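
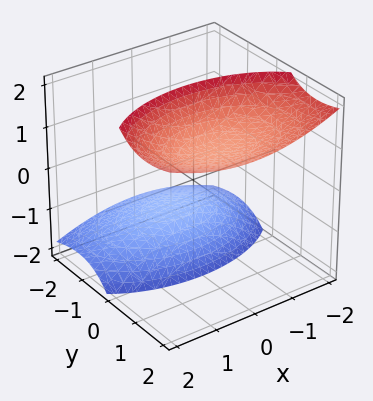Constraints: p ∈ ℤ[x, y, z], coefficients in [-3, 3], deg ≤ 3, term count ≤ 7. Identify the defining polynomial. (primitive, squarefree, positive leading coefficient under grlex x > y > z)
x^2 + 2*y^2 - 3*y*z - z^2 + 2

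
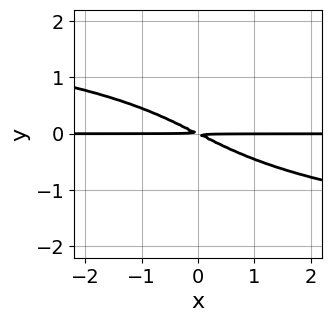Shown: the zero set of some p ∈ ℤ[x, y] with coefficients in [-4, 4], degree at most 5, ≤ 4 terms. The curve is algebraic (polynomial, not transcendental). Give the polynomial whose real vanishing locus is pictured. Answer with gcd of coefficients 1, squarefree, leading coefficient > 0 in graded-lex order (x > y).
y^4 + x*y + 2*y^2

First, deg p = 4. The shape is more complex than any degree-3 curve.
Next, from the visible intercepts: every point of the x-axis in the box is on the curve.
Finally, these observations pin down the coefficients.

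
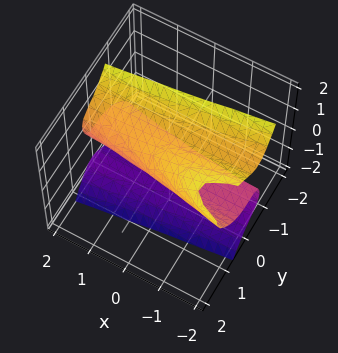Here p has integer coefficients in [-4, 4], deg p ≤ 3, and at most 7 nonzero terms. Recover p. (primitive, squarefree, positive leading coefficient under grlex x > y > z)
x*y*z + 3*y^3 - 2*y^2*z + z^3 - 2*z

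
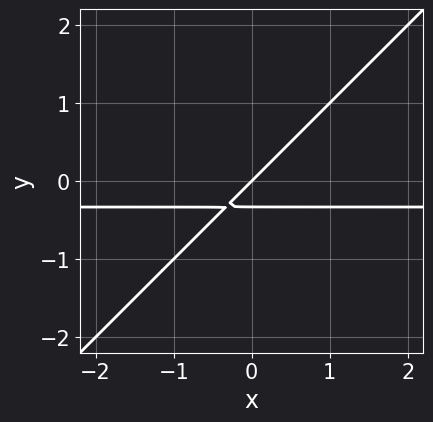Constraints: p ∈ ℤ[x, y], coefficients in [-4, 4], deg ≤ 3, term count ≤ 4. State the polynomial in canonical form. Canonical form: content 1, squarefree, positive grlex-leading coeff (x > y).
3*x*y - 3*y^2 + x - y

(a) deg p = 2. No degree-1 curve has this shape.
(b) Reading off the gridlines: one y-axis crossing is at y = 0; it meets the x-axis at x = 0 (among the integer gridlines).
(c) Fitting integer coefficients to these (and the overall shape) gives p.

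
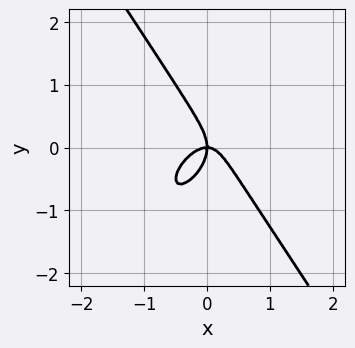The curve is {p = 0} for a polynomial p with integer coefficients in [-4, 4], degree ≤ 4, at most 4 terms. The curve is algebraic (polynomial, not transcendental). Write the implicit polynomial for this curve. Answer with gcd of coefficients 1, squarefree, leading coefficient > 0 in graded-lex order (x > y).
2*x^3 - x^2*y + y^3 + x*y

1. deg p = 3.
2. Against the integer gridlines: it crosses the y-axis at the gridline y = 0; it meets the x-axis at x = 0 (among the integer gridlines).
3. Solving for integer coefficients yields p as stated.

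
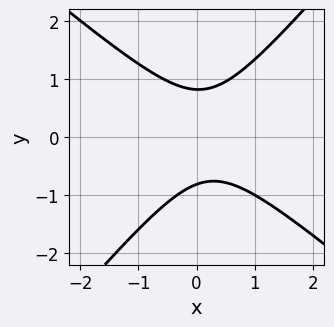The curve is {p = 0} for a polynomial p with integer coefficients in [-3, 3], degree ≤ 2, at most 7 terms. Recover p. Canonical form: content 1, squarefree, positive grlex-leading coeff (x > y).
First, deg p = 2.
Next, checking where it meets the axes: the curve avoids every integer x-axis point in the box.
Finally, together with the visible shape, these determine p as stated.

3*x^2 + x*y - 3*y^2 - x + 2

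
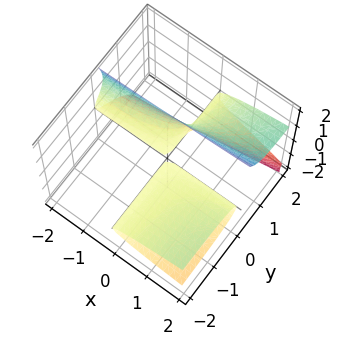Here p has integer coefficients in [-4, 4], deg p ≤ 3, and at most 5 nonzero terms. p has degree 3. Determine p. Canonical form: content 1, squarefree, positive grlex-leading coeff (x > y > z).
3*y*z^2 + z^3 - x*y - 3*z^2

(a) I count 2 distinct pieces. Treating them together as one polynomial.
(b) The degree is 3 — a generic line meets the surface in up to 3 points.
(c) Checking where it meets the axes: every point of the y-axis in the box is on the surface; the visible x-axis segment lies entirely on the surface.
(d) Assembling these constraints gives the stated polynomial.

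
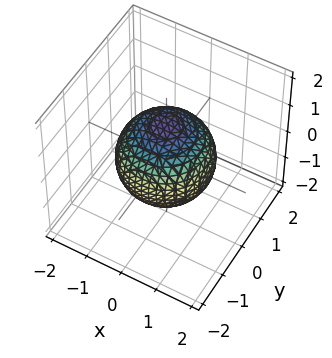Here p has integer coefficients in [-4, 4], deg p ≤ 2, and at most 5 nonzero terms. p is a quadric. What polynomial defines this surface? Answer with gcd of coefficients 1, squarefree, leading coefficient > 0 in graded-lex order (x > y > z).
First, deg p = 2. A closed, bounded, convex surface; a quadric.
Next, symmetries: it's symmetric under z → −z, forcing even powers of z; every cross-section ⟂ z is a circle, so x, y appear only via x² + y².
Next, checking where it meets the axes: a circular section at z = 0 has radius between 1 and 2.
Finally, assembling these constraints gives the stated polynomial.

2*x^2 + 2*y^2 + 2*z^2 - 3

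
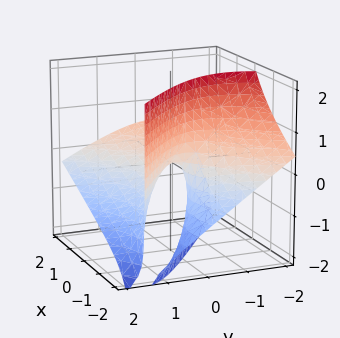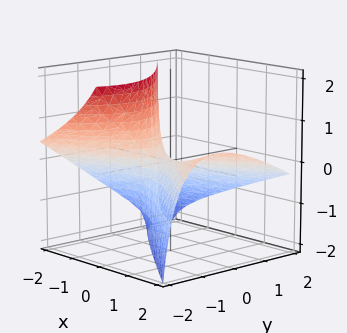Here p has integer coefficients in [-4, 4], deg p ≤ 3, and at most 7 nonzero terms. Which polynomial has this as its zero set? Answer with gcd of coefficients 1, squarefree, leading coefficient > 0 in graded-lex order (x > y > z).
x^2 - 3*x*z - 2*y^2 - 3*y*z - 2*z

1. Degree: no degree-1 surface has this shape, so deg p = 2.
2. Against the integer gridlines: one x-axis crossing is at x = 0; it meets the y-axis at y = 0 (among the integer gridlines); it meets the z-axis at z = 0 (among the integer gridlines).
3. Putting this together gives p.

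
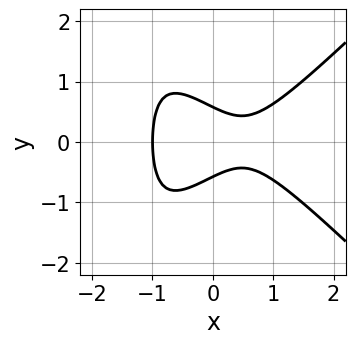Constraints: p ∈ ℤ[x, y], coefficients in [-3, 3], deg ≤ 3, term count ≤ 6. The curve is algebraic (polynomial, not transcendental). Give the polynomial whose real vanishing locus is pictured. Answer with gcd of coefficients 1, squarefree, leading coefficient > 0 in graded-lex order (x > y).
2*x^3 - 2*x*y^2 - 3*y^2 - x + 1

1. deg p = 3. A generic line meets the curve in up to 3 points.
2. Symmetries: it's symmetric under y → −y, forcing even powers of y.
3. Reading off the gridlines: it meets the x-axis at x = -1 (among the integer gridlines).
4. Solving for integer coefficients yields p as stated.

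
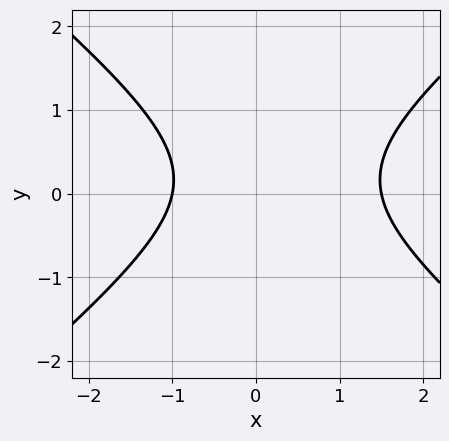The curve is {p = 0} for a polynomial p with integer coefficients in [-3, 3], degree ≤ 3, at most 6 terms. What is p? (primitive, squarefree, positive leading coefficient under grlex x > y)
2*x^2 - 3*y^2 - x + y - 3

First, the degree is 2 — a generic line meets the curve in up to 2 points.
Next, from the axis intercepts and sections: it crosses the x-axis at the gridline x = -1; no y-intercept at any integer in the box.
Finally, putting this together gives p.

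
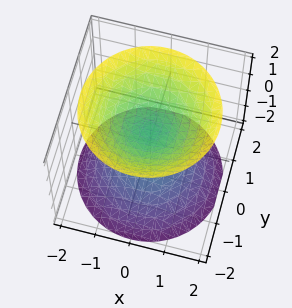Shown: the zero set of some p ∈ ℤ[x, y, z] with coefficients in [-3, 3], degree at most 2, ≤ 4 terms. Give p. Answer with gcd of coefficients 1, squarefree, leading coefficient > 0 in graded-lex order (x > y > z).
2*x^2 + 2*y^2 - 2*z^2 + 1

(a) The picture has 2 separate pieces. They look like related sheets of one shape, so recover p as a whole.
(b) deg p = 2. The shape is more complex than any degree-1 surface.
(c) Symmetries: the surface is invariant under rotation about z: p = q(x² + y², z).
(d) From the axis intercepts and sections: a circular section at z = 1 has radius between 0 and 1; the surface avoids every integer y-axis point in the box; it misses every integer gridline on the x-axis.
(e) Together with the visible shape, these determine p as stated.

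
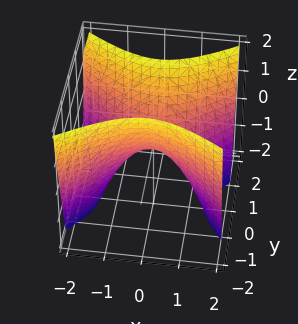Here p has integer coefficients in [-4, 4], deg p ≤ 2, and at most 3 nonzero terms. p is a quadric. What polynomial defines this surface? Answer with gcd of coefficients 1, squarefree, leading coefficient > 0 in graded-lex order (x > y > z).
2*x^2 - 3*y^2 + 2*z

1. The degree is 2 — a saddle surface; a quadric.
2. Symmetries: mirror symmetry x ↦ −x ⇒ only even powers of x; the y ↦ −y reflection is a symmetry, so y appears only in even powers.
3. Against the integer gridlines: it meets the z-axis at z = 0 (among the integer gridlines); one x-axis crossing is at x = 0; one y-axis crossing is at y = 0.
4. Matching integer coefficients to the picture gives p.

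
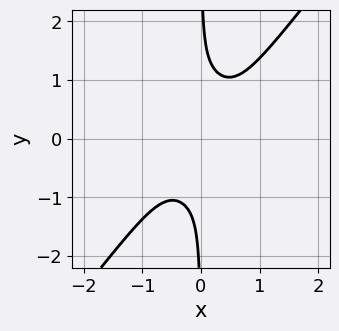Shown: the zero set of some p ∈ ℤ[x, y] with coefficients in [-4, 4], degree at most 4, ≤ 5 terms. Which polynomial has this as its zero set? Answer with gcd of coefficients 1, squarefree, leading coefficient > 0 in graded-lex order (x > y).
3*x^4 + 2*x^2*y^2 - 3*x*y^3 + 1

Degree: a generic line meets the curve in up to 4 points, so deg p = 4.
Reading off the gridlines: the curve avoids every integer x-axis point in the box; it misses every integer gridline on the y-axis.
Matching integer coefficients to the picture gives p.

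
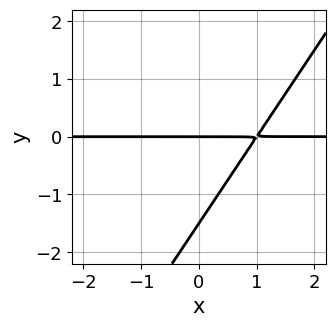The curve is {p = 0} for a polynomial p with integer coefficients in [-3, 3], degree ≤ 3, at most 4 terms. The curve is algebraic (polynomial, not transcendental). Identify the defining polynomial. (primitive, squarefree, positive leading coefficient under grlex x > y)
3*x*y - 2*y^2 - 3*y

1. The degree is 2 — a generic line meets the curve in up to 2 points.
2. Observable constraints: it crosses the y-axis at the gridline y = 0; every point of the x-axis in the box is on the curve.
3. Together with the visible shape, these determine p as stated.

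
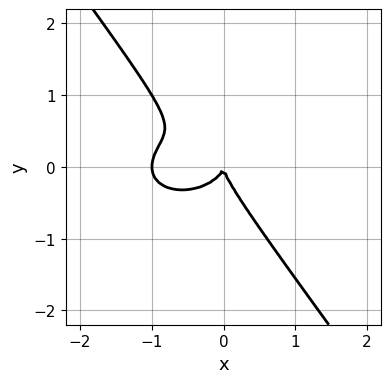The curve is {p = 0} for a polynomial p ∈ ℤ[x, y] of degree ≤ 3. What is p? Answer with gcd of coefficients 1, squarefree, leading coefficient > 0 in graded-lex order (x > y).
1. The degree is 3 — a generic line meets the curve in up to 3 points.
2. Reading off the gridlines: it meets the y-axis at y = 0 (among the integer gridlines); among the integer gridlines, it crosses the x-axis at x ∈ {-1, 0}.
3. Assembling these constraints gives the stated polynomial.

2*x^3 + 3*x*y^2 + 3*y^3 + 2*x^2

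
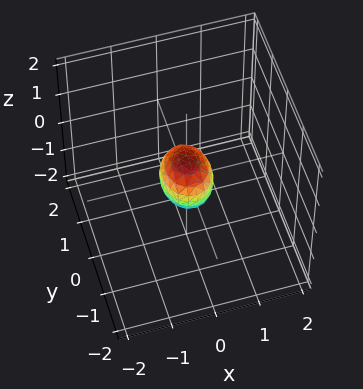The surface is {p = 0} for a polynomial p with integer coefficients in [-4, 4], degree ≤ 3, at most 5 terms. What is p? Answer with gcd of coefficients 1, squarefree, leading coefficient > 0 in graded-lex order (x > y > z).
3*x^2 + 2*y^2 + 2*z^2 - 1

1. deg p = 2. A closed, bounded, convex surface; a quadric.
2. Symmetries: the z ↦ −z reflection is a symmetry, so z appears only in even powers; it's symmetric under y → −y, forcing even powers of y; mirror symmetry x ↦ −x ⇒ only even powers of x.
3. Fitting integer coefficients to these (and the overall shape) gives p.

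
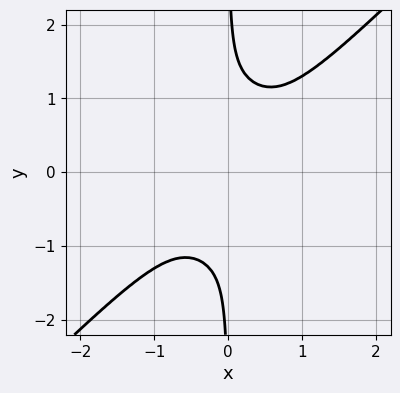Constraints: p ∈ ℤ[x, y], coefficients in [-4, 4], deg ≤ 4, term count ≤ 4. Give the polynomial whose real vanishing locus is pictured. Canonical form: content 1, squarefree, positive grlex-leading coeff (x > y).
Degree: the shape is more complex than any degree-3 curve, so deg p = 4.
Reading off the gridlines: it misses every integer gridline on the y-axis; it misses every integer gridline on the x-axis.
Together with the visible shape, these determine p as stated.

3*x^4 - 3*x*y^3 + 2*x*y + 1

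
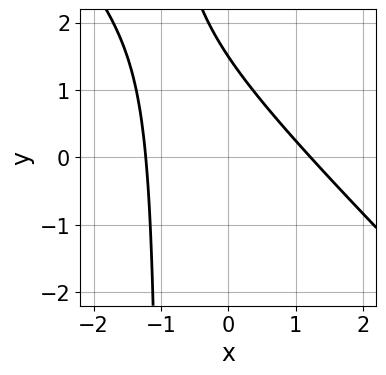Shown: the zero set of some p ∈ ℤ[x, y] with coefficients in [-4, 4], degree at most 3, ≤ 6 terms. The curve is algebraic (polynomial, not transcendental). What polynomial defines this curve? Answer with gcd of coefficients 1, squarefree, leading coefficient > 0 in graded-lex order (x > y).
2*x^2 + 2*x*y + 2*y - 3

First, degree: a generic line meets the curve in up to 2 points, so deg p = 2.
Finally, putting this together gives p.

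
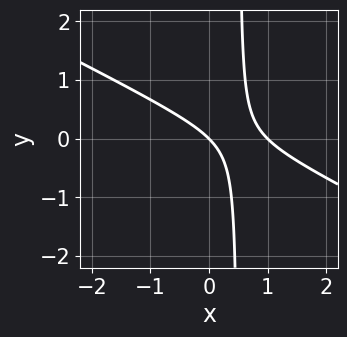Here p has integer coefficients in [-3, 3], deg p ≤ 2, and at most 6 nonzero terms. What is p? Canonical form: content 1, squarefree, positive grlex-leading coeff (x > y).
x^2 + 2*x*y - x - y

The degree is 2 — no degree-1 curve has this shape.
From the axis intercepts and sections: it meets the y-axis at y = 0 (among the integer gridlines); the x-axis gridline crossings are at x ∈ {0, 1}.
Together with the visible shape, these determine p as stated.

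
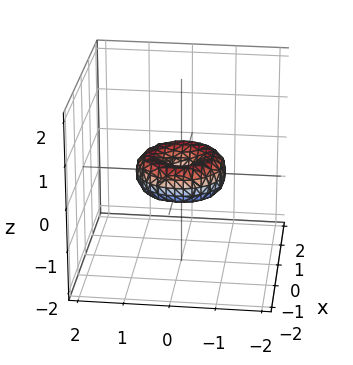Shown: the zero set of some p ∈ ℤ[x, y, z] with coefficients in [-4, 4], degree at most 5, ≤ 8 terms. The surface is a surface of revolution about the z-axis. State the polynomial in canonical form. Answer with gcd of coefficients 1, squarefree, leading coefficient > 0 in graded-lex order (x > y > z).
(a) deg p = 4. No degree-3 surface has this shape.
(b) By symmetry, every cross-section ⟂ z is a circle, so x, y appear only via x² + y².
(c) From the visible intercepts: it meets the z-axis at z = 0 (among the integer gridlines); a circular section at z = 0 has radius exactly 1; among the integer gridlines, it crosses the y-axis at y ∈ {-1, 0, 1}.
(d) Matching integer coefficients to the picture gives p. Check: (1, 0, 0) on the x-axis lies on the surface, and p(1, 0, 0) = 0. ✓

2*x^4 + 4*x^2*y^2 + 2*y^4 - 2*x^2 - 2*y^2 + 3*z^2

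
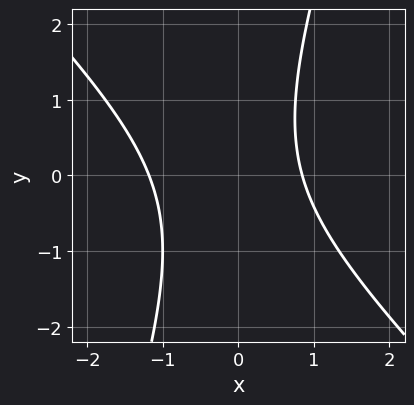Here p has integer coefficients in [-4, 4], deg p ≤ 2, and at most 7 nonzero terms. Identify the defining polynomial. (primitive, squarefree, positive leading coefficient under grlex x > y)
3*x^2 + 2*x*y - y^2 + x - 3

1. The degree is 2 — the shape is more complex than any degree-1 curve.
2. Checking where it meets the axes: no y-intercept at any integer in the box.
3. The integer polynomial consistent with all of this is the stated p.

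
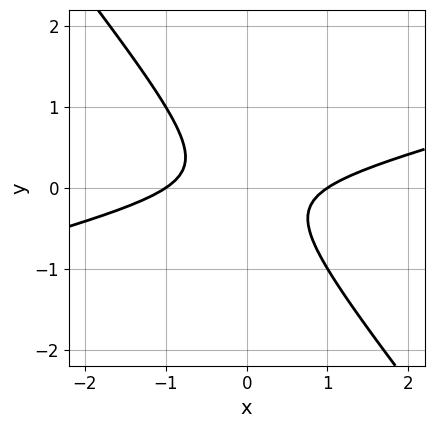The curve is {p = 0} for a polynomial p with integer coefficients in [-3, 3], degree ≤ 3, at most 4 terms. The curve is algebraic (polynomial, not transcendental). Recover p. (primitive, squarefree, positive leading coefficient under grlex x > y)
First, the degree is 2 — no degree-1 curve has this shape.
Then, reading off the gridlines: the curve avoids every integer y-axis point in the box; among the integer gridlines, it crosses the x-axis at x ∈ {-1, 1}.
Finally, matching integer coefficients to the picture gives p.

x^2 - 3*x*y - 3*y^2 - 1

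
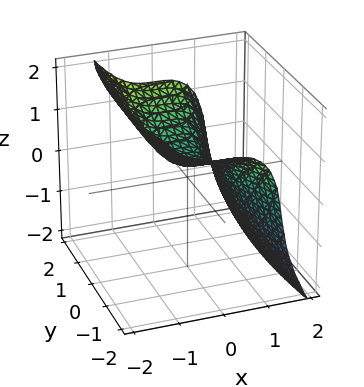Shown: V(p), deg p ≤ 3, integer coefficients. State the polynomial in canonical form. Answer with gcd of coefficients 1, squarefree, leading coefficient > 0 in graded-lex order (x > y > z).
3*x^3 + z^3 - y^2 + 2*z - 1

(a) The degree is 3 — no degree-2 surface has this shape.
(b) Checking where it meets the axes: the surface avoids every integer y-axis point in the box.
(c) The integer polynomial consistent with all of this is the stated p.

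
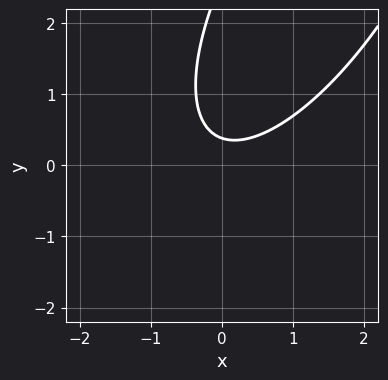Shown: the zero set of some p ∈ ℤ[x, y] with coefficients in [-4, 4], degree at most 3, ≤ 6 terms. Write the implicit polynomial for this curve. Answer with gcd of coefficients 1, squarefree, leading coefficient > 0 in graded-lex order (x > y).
The degree is 2 — no degree-1 curve has this shape.
From the axis intercepts and sections: it misses every integer gridline on the x-axis.
Fitting integer coefficients to these (and the overall shape) gives p.

2*x^2 - 2*x*y + y^2 - 3*y + 1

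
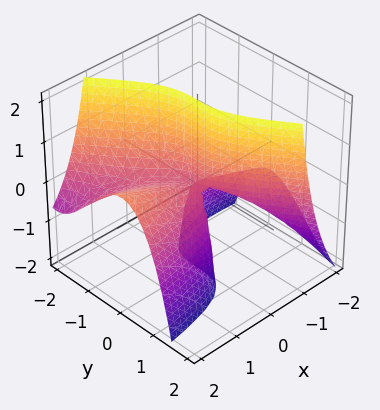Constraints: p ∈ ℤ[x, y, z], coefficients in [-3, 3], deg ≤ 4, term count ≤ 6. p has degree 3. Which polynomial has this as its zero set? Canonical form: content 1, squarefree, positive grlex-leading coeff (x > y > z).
deg p = 3. The shape is more complex than any degree-2 surface.
Against the integer gridlines: every point of the z-axis in the box is on the surface; it meets the y-axis at y = 0 (among the integer gridlines); one x-axis crossing is at x = 0.
The integer polynomial consistent with all of this is the stated p.

3*x*y^2 + 2*y^3 - x^2 + 3*x*z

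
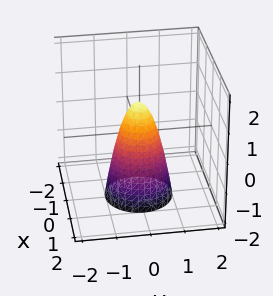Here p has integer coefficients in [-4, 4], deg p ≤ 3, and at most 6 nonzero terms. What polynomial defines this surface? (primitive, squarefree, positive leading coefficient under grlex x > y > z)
First, the degree is 2 — no degree-1 surface has this shape.
Then, symmetries: every cross-section ⟂ z is a circle, so x, y appear only via x² + y².
Next, from the visible intercepts: it crosses the z-axis at the gridline z = 1; a circular section at z = -1 has radius between 0 and 1.
Finally, matching integer coefficients to the picture gives p.

3*x^2 + 3*y^2 + z - 1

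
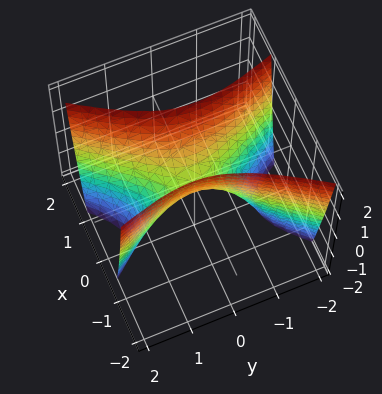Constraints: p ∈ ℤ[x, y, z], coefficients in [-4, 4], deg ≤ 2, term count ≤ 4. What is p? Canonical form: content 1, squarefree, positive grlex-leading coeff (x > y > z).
1. The degree is 2 — no degree-1 surface has this shape.
2. Checking where it meets the axes: it crosses the y-axis at the gridline y = 0; it meets the z-axis at z = 0 (among the integer gridlines); one x-axis crossing is at x = 0.
3. The integer polynomial consistent with all of this is the stated p.

3*x^2 - x*y - y^2 - z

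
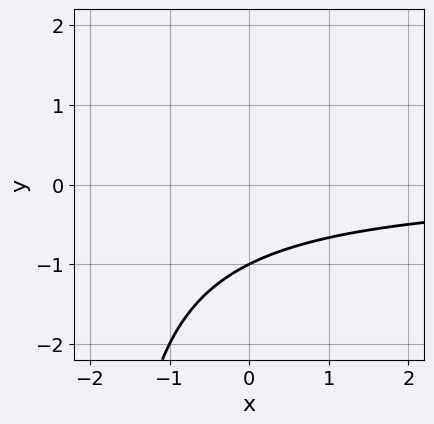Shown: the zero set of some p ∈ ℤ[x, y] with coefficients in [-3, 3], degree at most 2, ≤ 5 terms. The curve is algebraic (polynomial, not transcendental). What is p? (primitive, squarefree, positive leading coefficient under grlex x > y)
1. Degree: the shape is more complex than any degree-1 curve, so deg p = 2.
2. From the axis intercepts and sections: it meets the y-axis at y = -1 (among the integer gridlines); it misses every integer gridline on the x-axis.
3. Matching integer coefficients to the picture gives p.

x*y + 2*y + 2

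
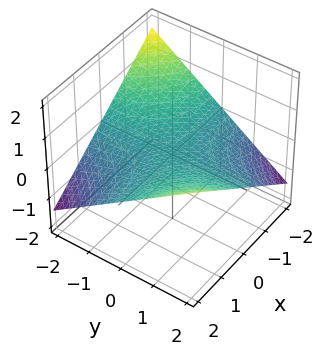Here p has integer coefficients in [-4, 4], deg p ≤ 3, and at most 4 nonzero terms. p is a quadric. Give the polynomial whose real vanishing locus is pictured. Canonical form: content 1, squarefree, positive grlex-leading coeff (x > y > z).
x*y - 3*z

1. The degree is 2 — a hyperbolic paraboloid; a quadric.
2. Reading off the gridlines: the visible x-axis segment lies entirely on the surface; the visible y-axis segment lies entirely on the surface; one z-axis crossing is at z = 0.
3. Putting this together gives p.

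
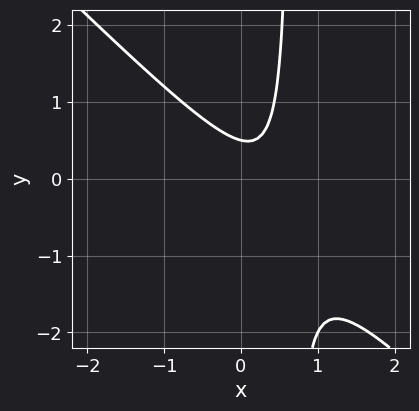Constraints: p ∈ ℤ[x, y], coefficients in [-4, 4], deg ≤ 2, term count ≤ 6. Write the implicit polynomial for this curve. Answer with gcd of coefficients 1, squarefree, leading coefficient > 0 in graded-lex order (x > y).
3*x^2 + 3*x*y - 2*x - 2*y + 1

First, degree: the shape is more complex than any degree-1 curve, so deg p = 2.
Then, observable constraints: it misses every integer gridline on the x-axis.
Finally, the integer polynomial consistent with all of this is the stated p.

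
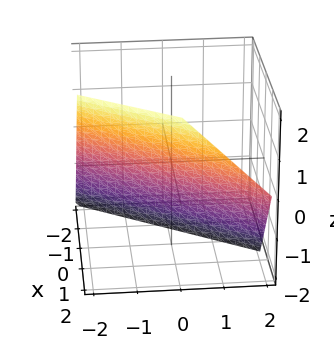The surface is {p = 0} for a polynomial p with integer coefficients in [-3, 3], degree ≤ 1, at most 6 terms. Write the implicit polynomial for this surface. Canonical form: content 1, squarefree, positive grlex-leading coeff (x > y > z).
3*x - 2*y - 2*z - 2

1. Degree: every cross-section is a straight line — this is a plane, so deg p = 1.
2. From the axis intercepts and sections: one y-axis crossing is at y = -1; it meets the z-axis at z = -1 (among the integer gridlines).
3. Fitting integer coefficients to these (and the overall shape) gives p.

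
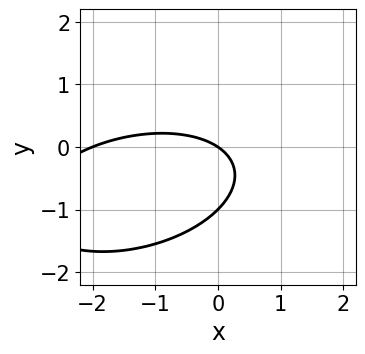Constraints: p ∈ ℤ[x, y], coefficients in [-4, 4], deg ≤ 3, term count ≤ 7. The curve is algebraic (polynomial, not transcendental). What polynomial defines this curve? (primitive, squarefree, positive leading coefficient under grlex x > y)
First, the degree is 2 — no degree-1 curve has this shape.
Next, from the axis intercepts and sections: among the integer gridlines, it crosses the x-axis at x ∈ {-2, 0}; the y-axis gridline crossings are at y ∈ {-1, 0}.
Finally, the integer polynomial consistent with all of this is the stated p.

x^2 - x*y + 3*y^2 + 2*x + 3*y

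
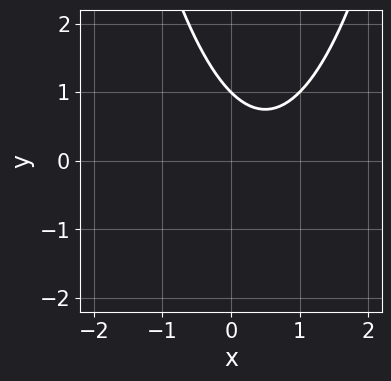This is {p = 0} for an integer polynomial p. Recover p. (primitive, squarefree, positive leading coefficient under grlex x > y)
x^2 - x - y + 1

1. deg p = 2. The shape is more complex than any degree-1 curve.
2. Checking where it meets the axes: it misses every integer gridline on the x-axis; one y-axis crossing is at y = 1.
3. Fitting integer coefficients to these (and the overall shape) gives p.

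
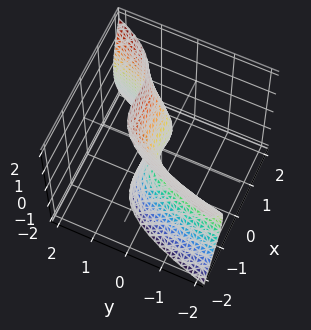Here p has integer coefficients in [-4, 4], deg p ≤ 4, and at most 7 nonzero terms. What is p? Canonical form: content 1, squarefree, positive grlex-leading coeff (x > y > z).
3*x^3 - 2*y*z^2 - 2*x^2 + 2*z^2 - 3*y

First, deg p = 3. The shape is more complex than any degree-2 surface.
Next, observable constraints: it meets the x-axis at x = 0 (among the integer gridlines); one y-axis crossing is at y = 0.
Finally, putting this together gives p.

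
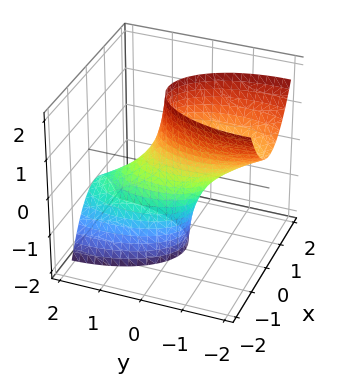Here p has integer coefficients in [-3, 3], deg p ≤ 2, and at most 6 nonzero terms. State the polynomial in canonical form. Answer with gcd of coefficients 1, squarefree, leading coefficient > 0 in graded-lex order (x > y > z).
3*x^2 + y^2 + 2*y*z - 1

First, the degree is 2 — no degree-1 surface has this shape.
Then, from the axis intercepts and sections: among the integer gridlines, it crosses the y-axis at y ∈ {-1, 1}; the surface avoids every integer z-axis point in the box.
Finally, putting this together gives p.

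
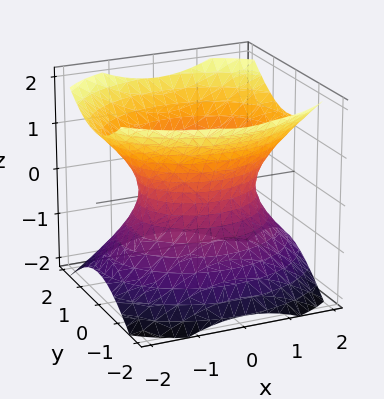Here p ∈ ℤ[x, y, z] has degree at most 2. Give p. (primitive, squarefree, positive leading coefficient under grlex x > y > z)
2*x^2 + 3*y^2 - 3*z^2 - 3

1. Degree: one connected sheet with a waist; a quadric, so deg p = 2.
2. Symmetries: it's symmetric under y → −y, forcing even powers of y; the x ↦ −x reflection is a symmetry, so x appears only in even powers; it's symmetric under z → −z, forcing even powers of z.
3. From the visible intercepts: no z-intercept at any integer in the box; among the integer gridlines, it crosses the y-axis at y ∈ {-1, 1}.
4. Solving for integer coefficients yields p as stated.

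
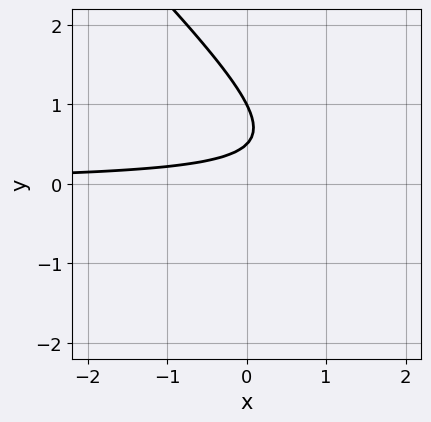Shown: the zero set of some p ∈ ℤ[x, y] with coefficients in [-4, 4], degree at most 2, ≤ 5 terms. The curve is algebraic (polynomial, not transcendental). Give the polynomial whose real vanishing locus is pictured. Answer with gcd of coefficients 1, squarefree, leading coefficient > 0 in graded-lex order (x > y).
2*x*y + 2*y^2 - 3*y + 1

deg p = 2. No degree-1 curve has this shape.
Against the integer gridlines: it misses every integer gridline on the x-axis; it crosses the y-axis at the gridline y = 1.
These observations pin down the coefficients.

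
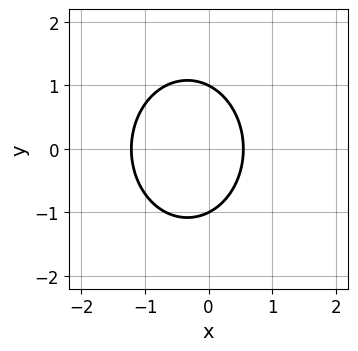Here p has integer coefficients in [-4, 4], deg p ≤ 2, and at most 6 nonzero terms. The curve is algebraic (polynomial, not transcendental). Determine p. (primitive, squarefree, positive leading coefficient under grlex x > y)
3*x^2 + 2*y^2 + 2*x - 2

Degree: the shape is more complex than any degree-1 curve, so deg p = 2.
Symmetries: it's symmetric under y → −y, forcing even powers of y.
Against the integer gridlines: among the integer gridlines, it crosses the y-axis at y ∈ {-1, 1}.
Matching integer coefficients to the picture gives p.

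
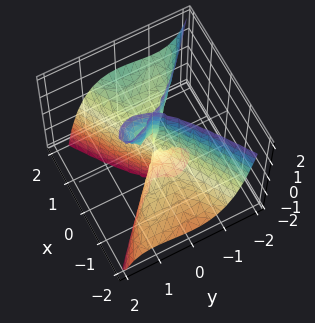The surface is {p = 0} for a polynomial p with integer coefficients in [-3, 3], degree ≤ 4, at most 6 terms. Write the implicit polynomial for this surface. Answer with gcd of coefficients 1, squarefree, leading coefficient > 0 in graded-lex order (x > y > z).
x^3 - 2*x^2*z - 2*x*y^2 - 2*y^3 + y^2*z

(a) The picture has 3 separate pieces. They look like related sheets of one shape, so recover p as a whole.
(b) The degree is 3 — the shape is more complex than any degree-2 surface.
(c) Reading off the gridlines: it crosses the x-axis at the gridline x = 0; it crosses the y-axis at the gridline y = 0; every point of the z-axis in the box is on the surface.
(d) Together with the visible shape, these determine p as stated.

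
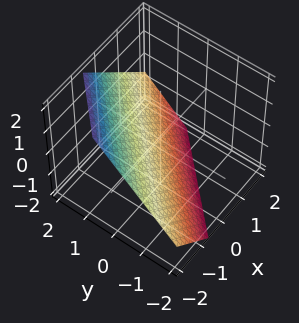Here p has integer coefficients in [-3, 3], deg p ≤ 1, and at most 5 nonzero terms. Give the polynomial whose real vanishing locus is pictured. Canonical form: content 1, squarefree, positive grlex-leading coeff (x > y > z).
3*x - 3*y + 3*z + 2

1. Degree: every cross-section is a straight line — this is a plane, so deg p = 1.
2. Matching integer coefficients to the picture gives p.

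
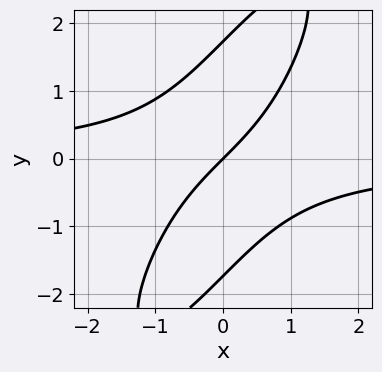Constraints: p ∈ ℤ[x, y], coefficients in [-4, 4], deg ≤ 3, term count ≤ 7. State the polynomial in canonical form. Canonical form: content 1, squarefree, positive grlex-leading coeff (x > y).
3*x^2*y - 3*x*y^2 + y^3 + 3*x - 3*y

1. Degree: no degree-2 curve has this shape, so deg p = 3.
2. From the axis intercepts and sections: it crosses the x-axis at the gridline x = 0; one y-axis crossing is at y = 0.
3. These observations pin down the coefficients.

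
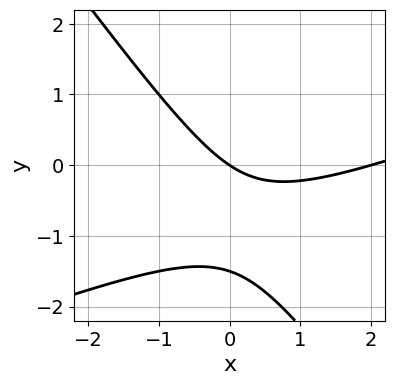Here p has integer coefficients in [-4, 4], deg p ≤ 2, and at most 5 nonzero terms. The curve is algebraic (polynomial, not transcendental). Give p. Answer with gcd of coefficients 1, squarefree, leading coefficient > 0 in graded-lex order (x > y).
x^2 - 2*x*y - 2*y^2 - 2*x - 3*y

(a) Degree: no degree-1 curve has this shape, so deg p = 2.
(b) From the axis intercepts and sections: one y-axis crossing is at y = 0; the x-axis gridline crossings are at x ∈ {0, 2}.
(c) Putting this together gives p.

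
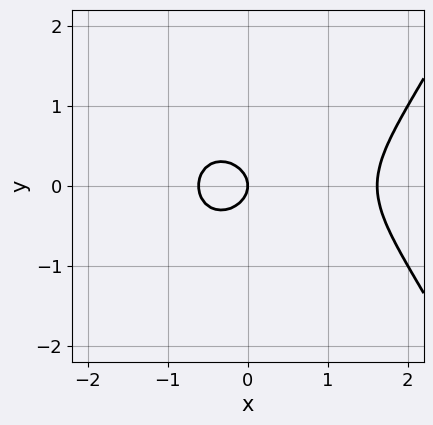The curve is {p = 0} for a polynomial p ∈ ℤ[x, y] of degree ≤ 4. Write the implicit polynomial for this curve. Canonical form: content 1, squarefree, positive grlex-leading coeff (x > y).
1. Degree: the shape is more complex than any degree-2 curve, so deg p = 3.
2. Symmetries: the y ↦ −y reflection is a symmetry, so y appears only in even powers.
3. Checking where it meets the axes: it crosses the y-axis at the gridline y = 0; it meets the x-axis at x = 0 (among the integer gridlines).
4. Assembling these constraints gives the stated polynomial.

x^3 - x^2 - 2*y^2 - x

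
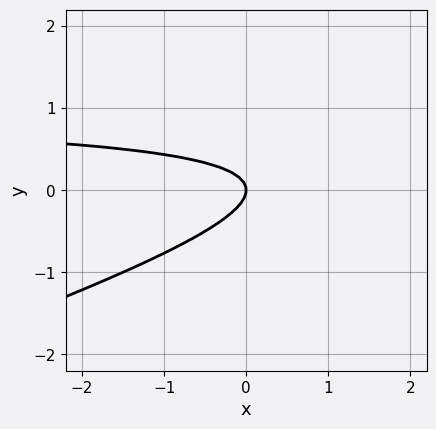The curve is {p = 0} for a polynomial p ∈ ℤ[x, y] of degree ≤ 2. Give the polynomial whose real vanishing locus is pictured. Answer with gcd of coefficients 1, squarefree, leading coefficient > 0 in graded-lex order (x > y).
1. The degree is 2 — a generic line meets the curve in up to 2 points.
2. Checking where it meets the axes: one x-axis crossing is at x = 0; one y-axis crossing is at y = 0.
3. Assembling these constraints gives the stated polynomial.

x*y - 3*y^2 - x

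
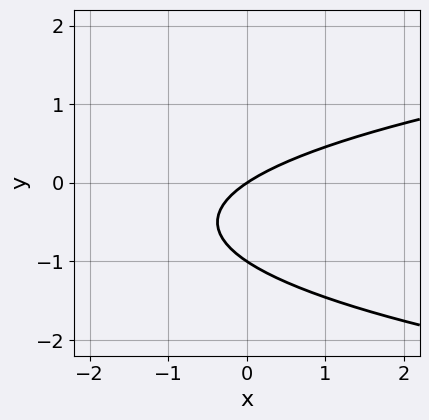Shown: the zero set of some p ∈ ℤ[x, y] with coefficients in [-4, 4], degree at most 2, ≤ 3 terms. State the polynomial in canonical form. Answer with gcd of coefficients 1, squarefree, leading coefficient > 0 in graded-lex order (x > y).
3*y^2 - 2*x + 3*y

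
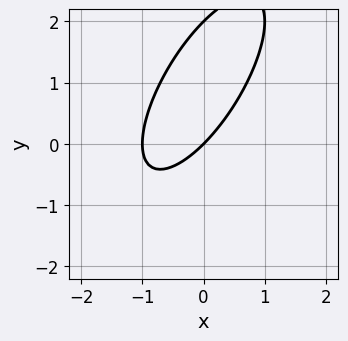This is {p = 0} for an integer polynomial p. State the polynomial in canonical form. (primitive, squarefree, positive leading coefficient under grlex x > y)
First, degree: the shape is more complex than any degree-1 curve, so deg p = 2.
Next, from the visible intercepts: the x-axis gridline crossings are at x ∈ {-1, 0}; the y-axis gridline crossings are at y ∈ {0, 2}.
Finally, together with the visible shape, these determine p as stated.

2*x^2 - 2*x*y + y^2 + 2*x - 2*y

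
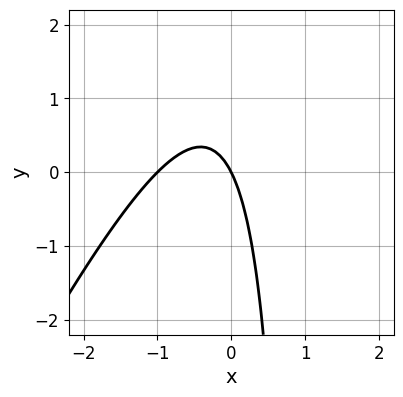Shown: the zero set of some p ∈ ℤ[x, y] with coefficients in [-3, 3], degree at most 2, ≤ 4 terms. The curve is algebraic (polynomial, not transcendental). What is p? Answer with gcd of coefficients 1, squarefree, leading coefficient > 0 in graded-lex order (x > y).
2*x^2 - x*y + 2*x + y

1. Degree: a generic line meets the curve in up to 2 points, so deg p = 2.
2. Reading off the gridlines: among the integer gridlines, it crosses the x-axis at x ∈ {-1, 0}; one y-axis crossing is at y = 0.
3. Matching integer coefficients to the picture gives p.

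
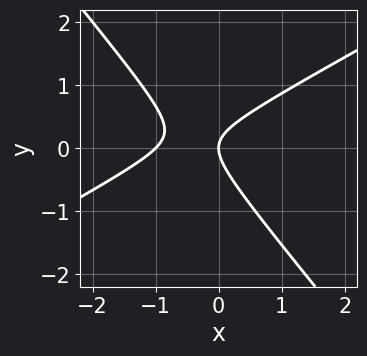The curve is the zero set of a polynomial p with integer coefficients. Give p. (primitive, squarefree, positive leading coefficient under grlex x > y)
2*x^2 - 2*x*y - 3*y^2 + 2*x

First, degree: a generic line meets the curve in up to 2 points, so deg p = 2.
Then, from the visible intercepts: among the integer gridlines, it crosses the x-axis at x ∈ {-1, 0}; it meets the y-axis at y = 0 (among the integer gridlines).
Finally, assembling these constraints gives the stated polynomial.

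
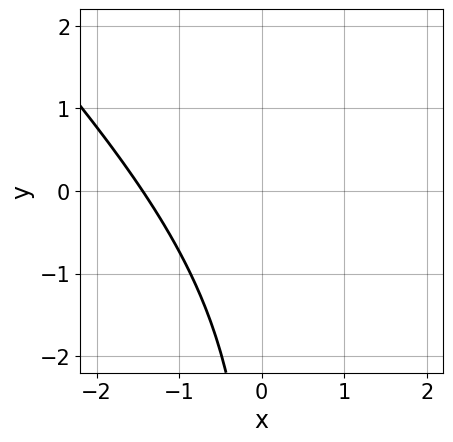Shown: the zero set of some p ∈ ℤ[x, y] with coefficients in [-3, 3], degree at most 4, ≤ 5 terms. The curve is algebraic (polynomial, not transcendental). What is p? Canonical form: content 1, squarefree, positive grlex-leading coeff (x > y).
x^3 + 2*x^2*y + x*y^2 + 3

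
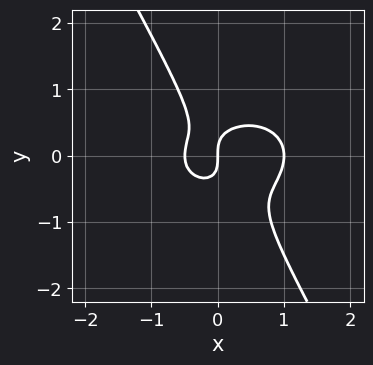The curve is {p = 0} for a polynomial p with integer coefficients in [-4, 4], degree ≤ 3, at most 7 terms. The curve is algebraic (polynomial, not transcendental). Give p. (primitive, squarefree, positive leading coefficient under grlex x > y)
deg p = 3.
Checking where it meets the axes: among the integer gridlines, it crosses the x-axis at x ∈ {0, 1}; it meets the y-axis at y = 0 (among the integer gridlines).
Matching integer coefficients to the picture gives p.

2*x^3 + 3*x*y^2 + 2*y^3 - x^2 - x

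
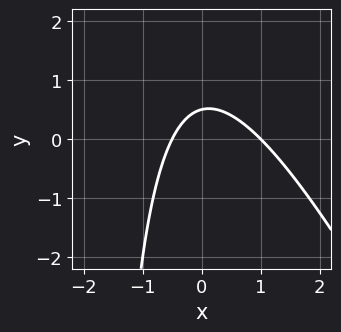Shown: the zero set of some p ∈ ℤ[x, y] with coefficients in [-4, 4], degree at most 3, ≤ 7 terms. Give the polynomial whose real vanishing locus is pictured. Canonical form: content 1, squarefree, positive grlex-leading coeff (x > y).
The degree is 2 — the shape is more complex than any degree-1 curve.
Reading off the gridlines: one x-axis crossing is at x = 1.
Fitting integer coefficients to these (and the overall shape) gives p.

2*x^2 + x*y - x + 2*y - 1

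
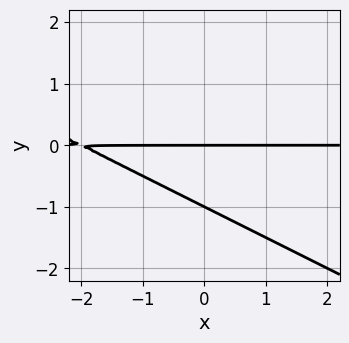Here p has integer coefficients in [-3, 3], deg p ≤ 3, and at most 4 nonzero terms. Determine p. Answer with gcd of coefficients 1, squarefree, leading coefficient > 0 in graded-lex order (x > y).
x*y + 2*y^2 + 2*y

First, degree: the shape is more complex than any degree-1 curve, so deg p = 2.
Next, from the visible intercepts: the y-axis gridline crossings are at y ∈ {-1, 0}; the visible x-axis segment lies entirely on the curve.
Finally, together with the visible shape, these determine p as stated.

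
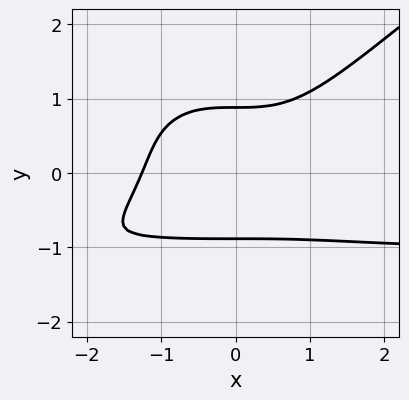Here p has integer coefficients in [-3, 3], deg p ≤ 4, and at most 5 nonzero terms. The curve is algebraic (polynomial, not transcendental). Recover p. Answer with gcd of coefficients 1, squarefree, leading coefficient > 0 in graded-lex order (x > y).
1. deg p = 4. No degree-3 curve has this shape.
2. Putting this together gives p.

x^3*y - 2*y^4 + x^3 - y^2 + 2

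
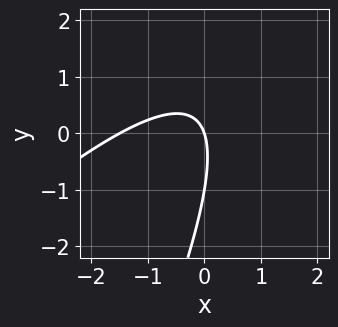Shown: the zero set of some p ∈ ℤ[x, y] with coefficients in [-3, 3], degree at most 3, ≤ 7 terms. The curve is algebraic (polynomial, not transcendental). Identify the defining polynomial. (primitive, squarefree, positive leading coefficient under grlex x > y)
2*x^2 - 3*x*y + y^2 + 3*x + y

First, deg p = 2. A generic line meets the curve in up to 2 points.
Next, observable constraints: the y-axis gridline crossings are at y ∈ {-1, 0}; it crosses the x-axis at the gridline x = 0.
Finally, these observations pin down the coefficients.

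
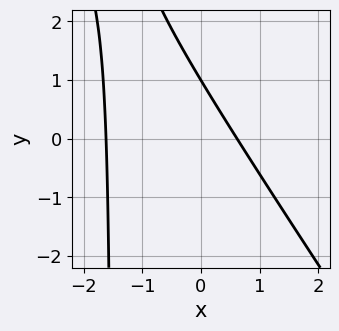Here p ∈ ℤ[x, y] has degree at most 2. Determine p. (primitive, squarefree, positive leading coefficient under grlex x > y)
(a) deg p = 2.
(b) Against the integer gridlines: one y-axis crossing is at y = 1.
(c) Putting this together gives p.

3*x^2 + 2*x*y + 3*x + 3*y - 3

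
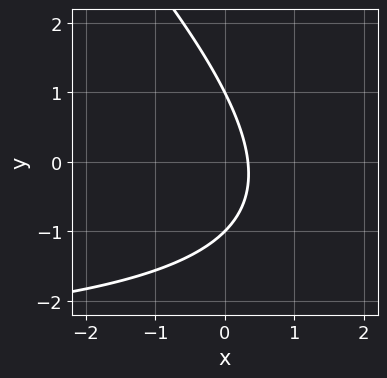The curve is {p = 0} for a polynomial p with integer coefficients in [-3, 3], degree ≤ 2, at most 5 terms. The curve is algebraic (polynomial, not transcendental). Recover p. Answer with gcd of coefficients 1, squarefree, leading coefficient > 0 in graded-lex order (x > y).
x*y + y^2 + 3*x - 1

deg p = 2.
From the axis intercepts and sections: among the integer gridlines, it crosses the y-axis at y ∈ {-1, 1}.
These observations pin down the coefficients.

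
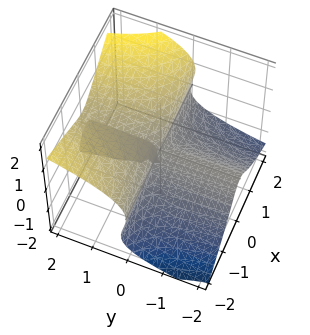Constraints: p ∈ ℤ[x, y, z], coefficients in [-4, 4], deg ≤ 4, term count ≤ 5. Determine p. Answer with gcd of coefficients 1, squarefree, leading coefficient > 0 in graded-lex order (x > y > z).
2*x^2*y + 2*x*z^2 - 3*z^3 + y*z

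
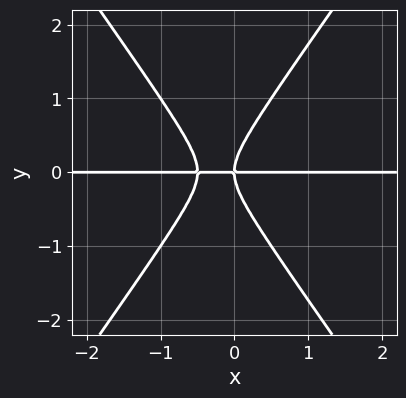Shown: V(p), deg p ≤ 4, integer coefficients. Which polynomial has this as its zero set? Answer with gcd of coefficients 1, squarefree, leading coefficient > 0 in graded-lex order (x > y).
1. deg p = 3. No degree-2 curve has this shape.
2. Reading off the gridlines: it crosses the y-axis at the gridline y = 0; every point of the x-axis in the box is on the curve.
3. Together with the visible shape, these determine p as stated.

2*x^2*y - y^3 + x*y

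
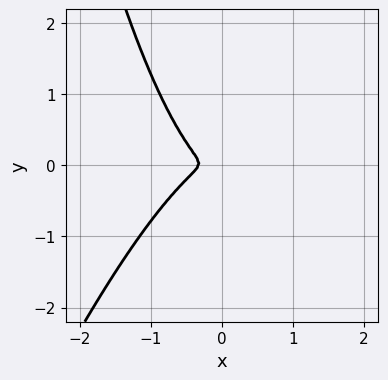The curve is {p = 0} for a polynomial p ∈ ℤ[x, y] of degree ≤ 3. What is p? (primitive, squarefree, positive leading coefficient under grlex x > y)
First, degree: no degree-2 curve has this shape, so deg p = 3.
Finally, matching integer coefficients to the picture gives p.

3*x^3 - x^2*y + x^2 + 2*y^2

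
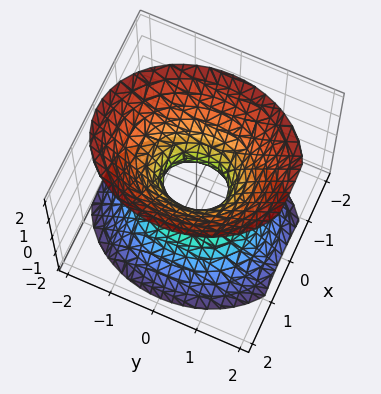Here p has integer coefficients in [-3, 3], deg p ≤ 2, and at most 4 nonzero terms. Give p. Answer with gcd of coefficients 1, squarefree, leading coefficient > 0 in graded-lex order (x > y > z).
(a) The degree is 2 — an hourglass — one-sheet hyperboloid; a quadric.
(b) Symmetries: it's symmetric under y → −y, forcing even powers of y; the x ↦ −x reflection is a symmetry, so x appears only in even powers; it's symmetric under z → −z, forcing even powers of z.
(c) Observable constraints: it misses every integer gridline on the z-axis.
(d) Putting this together gives p.

3*x^2 + 2*y^2 - 2*z^2 - 1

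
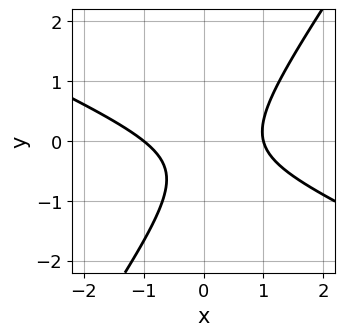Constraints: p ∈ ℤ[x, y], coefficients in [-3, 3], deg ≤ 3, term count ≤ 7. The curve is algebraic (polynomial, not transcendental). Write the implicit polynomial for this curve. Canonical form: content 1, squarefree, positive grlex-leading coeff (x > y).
2*x^2 + 3*x*y - 3*y^2 - 2*y - 2

First, the degree is 2 — the shape is more complex than any degree-1 curve.
Then, from the axis intercepts and sections: among the integer gridlines, it crosses the x-axis at x ∈ {-1, 1}; it misses every integer gridline on the y-axis.
Finally, fitting integer coefficients to these (and the overall shape) gives p.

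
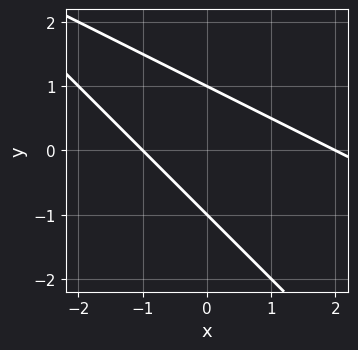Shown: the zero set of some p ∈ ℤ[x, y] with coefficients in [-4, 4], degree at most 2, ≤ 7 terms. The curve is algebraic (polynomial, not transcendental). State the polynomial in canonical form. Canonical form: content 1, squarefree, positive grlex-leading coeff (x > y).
x^2 + 3*x*y + 2*y^2 - x - 2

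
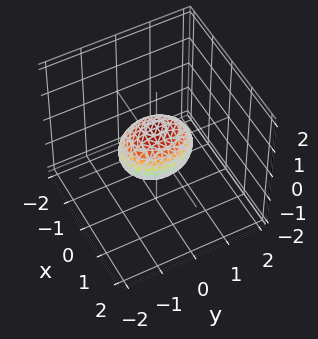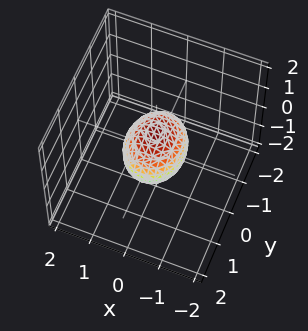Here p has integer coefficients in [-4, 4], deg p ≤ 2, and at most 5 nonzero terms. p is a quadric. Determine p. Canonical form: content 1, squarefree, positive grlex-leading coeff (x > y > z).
Degree: a closed, bounded, convex surface; a quadric, so deg p = 2.
Symmetries: mirror symmetry x ↦ −x ⇒ only even powers of x; mirror symmetry z ↦ −z ⇒ only even powers of z; mirror symmetry y ↦ −y ⇒ only even powers of y.
Observable constraints: the y-axis gridline crossings are at y ∈ {-1, 1}.
Assembling these constraints gives the stated polynomial.

3*x^2 + 2*y^2 + 3*z^2 - 2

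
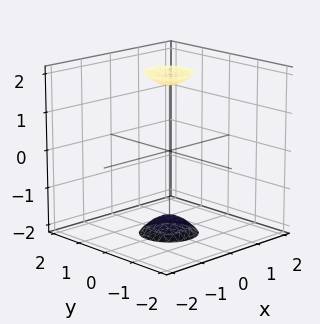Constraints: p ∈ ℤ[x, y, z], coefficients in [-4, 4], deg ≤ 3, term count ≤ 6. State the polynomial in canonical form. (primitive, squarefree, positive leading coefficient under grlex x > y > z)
3*x^2 + 3*y^2 - z^2 + 3

First, the picture has 2 separate pieces. Treating them together as one polynomial.
Next, deg p = 2. A generic line meets the surface in up to 2 points.
Next, symmetries: the surface is invariant under rotation about z: p = q(x² + y², z).
Then, from the visible intercepts: no y-intercept at any integer in the box; a circular section at z = -2 has radius between 0 and 1; no x-intercept at any integer in the box.
Finally, putting this together gives p.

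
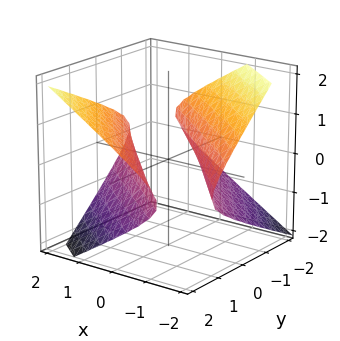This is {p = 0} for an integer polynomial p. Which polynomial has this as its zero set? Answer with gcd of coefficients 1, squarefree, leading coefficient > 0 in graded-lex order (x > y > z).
First, I count 2 distinct pieces.
Next, degree: a generic line meets the surface in up to 2 points, so deg p = 2.
Next, from the axis intercepts and sections: the y-axis gridline crossings are at y ∈ {-1, 1}; the x-axis gridline crossings are at x ∈ {-1, 1}; the surface avoids every integer z-axis point in the box.
Finally, matching integer coefficients to the picture gives p.

x^2 + 2*x*y + y^2 - y*z - 3*z^2 - 1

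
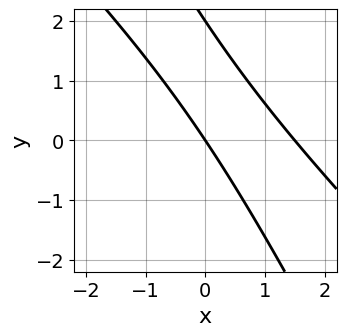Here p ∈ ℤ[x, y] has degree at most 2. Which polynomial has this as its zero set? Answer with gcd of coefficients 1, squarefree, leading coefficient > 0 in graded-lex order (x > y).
First, degree: no degree-1 curve has this shape, so deg p = 2.
Then, checking where it meets the axes: the y-axis gridline crossings are at y ∈ {0, 2}; one x-axis crossing is at x = 0.
Finally, solving for integer coefficients yields p as stated.

2*x^2 + 3*x*y + y^2 - 3*x - 2*y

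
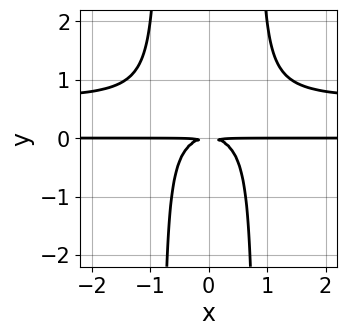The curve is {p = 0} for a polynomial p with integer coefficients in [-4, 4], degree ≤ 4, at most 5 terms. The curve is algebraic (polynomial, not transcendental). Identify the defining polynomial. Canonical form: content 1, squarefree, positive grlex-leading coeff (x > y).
3*x^2*y^2 - 2*x^2*y - 2*y^2

1. The degree is 4 — no degree-3 curve has this shape.
2. Symmetries: mirror symmetry x ↦ −x ⇒ only even powers of x.
3. Checking where it meets the axes: every point of the x-axis in the box is on the curve.
4. Fitting integer coefficients to these (and the overall shape) gives p.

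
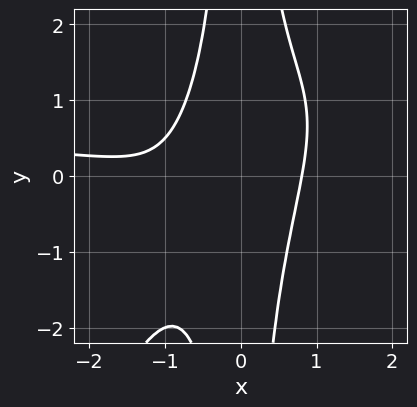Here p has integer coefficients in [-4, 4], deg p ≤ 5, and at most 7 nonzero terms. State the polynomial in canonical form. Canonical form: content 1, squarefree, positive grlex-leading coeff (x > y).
3*x^3*y - 2*x^2*y^2 - 2*x^3 - 3*x^2 + 3

The degree is 4 — no degree-3 curve has this shape.
Checking where it meets the axes: it misses every integer gridline on the y-axis.
Solving for integer coefficients yields p as stated.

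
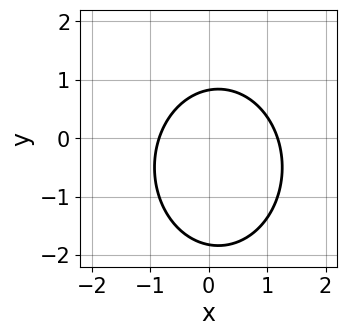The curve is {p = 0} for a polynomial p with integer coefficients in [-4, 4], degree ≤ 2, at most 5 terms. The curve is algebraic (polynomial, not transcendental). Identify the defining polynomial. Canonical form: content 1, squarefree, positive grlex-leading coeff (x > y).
3*x^2 + 2*y^2 - x + 2*y - 3

First, deg p = 2. A generic line meets the curve in up to 2 points.
Finally, putting this together gives p.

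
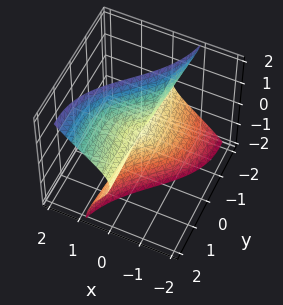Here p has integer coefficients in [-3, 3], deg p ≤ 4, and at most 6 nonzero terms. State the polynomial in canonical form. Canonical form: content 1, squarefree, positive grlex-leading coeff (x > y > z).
2*x*y^2 + 3*x*z^2 - 3*y*z^2 - z^3

deg p = 3.
Against the integer gridlines: every point of the x-axis in the box is on the surface; it crosses the z-axis at the gridline z = 0; the visible y-axis segment lies entirely on the surface.
Together with the visible shape, these determine p as stated.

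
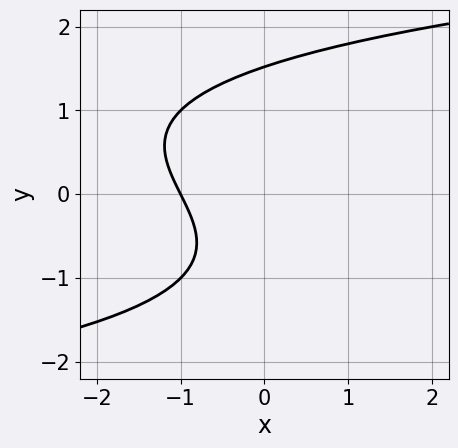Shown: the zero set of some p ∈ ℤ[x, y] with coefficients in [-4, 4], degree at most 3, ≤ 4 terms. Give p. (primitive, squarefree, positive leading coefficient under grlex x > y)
Degree: the shape is more complex than any degree-2 curve, so deg p = 3.
Reading off the gridlines: one x-axis crossing is at x = -1.
These observations pin down the coefficients.

y^3 - 2*x - y - 2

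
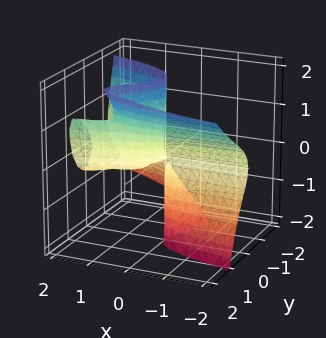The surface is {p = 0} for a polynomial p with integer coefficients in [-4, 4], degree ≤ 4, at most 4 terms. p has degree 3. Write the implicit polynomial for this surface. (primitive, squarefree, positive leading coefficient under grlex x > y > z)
x*z^2 + 2*y^3 - 2*y^2*z - x*y

deg p = 3. The shape is more complex than any degree-2 surface.
Checking where it meets the axes: it meets the y-axis at y = 0 (among the integer gridlines); the visible z-axis segment lies entirely on the surface.
Assembling these constraints gives the stated polynomial. Check: (2, 0, 0) on the x-axis lies on the surface, and p(2, 0, 0) = 0. ✓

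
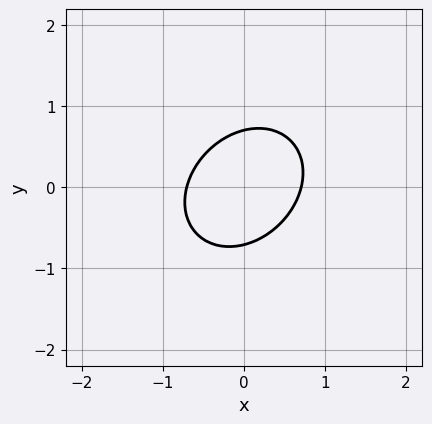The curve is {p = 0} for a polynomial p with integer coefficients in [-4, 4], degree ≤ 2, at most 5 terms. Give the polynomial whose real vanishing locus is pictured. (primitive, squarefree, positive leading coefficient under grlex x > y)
2*x^2 - x*y + 2*y^2 - 1

First, deg p = 2.
Finally, the integer polynomial consistent with all of this is the stated p.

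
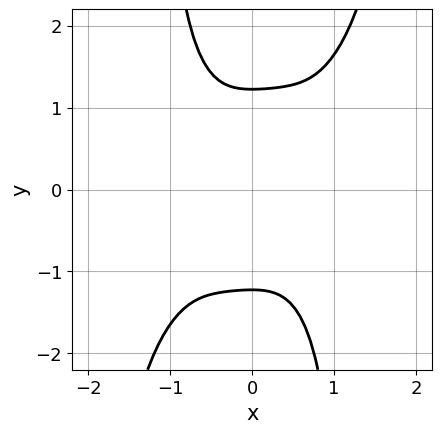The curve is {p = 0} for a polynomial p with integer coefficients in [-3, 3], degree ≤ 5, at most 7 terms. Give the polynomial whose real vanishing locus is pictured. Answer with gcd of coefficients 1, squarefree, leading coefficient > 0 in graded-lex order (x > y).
First, the degree is 4 — the shape is more complex than any degree-3 curve.
Then, reading off the gridlines: it misses every integer gridline on the x-axis.
Finally, solving for integer coefficients yields p as stated.

3*x^4 - 2*x^3*y + x^2*y^2 - 2*y^2 + 3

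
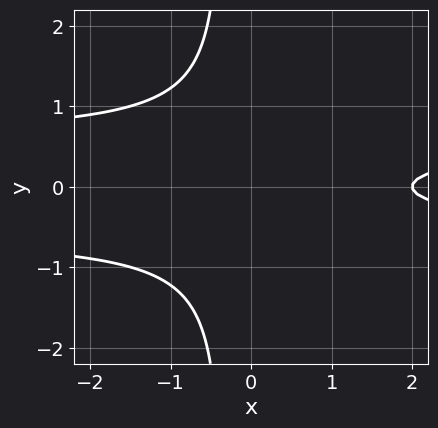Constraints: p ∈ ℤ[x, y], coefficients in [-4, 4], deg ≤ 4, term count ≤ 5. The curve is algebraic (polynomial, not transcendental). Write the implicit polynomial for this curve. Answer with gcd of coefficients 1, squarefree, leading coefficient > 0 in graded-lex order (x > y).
(a) The degree is 3 — the shape is more complex than any degree-2 curve.
(b) Symmetries: it's symmetric under y → −y, forcing even powers of y.
(c) Reading off the gridlines: it meets the x-axis at x = 2 (among the integer gridlines); it misses every integer gridline on the y-axis.
(d) Together with the visible shape, these determine p as stated.

3*x*y^2 + y^2 - x + 2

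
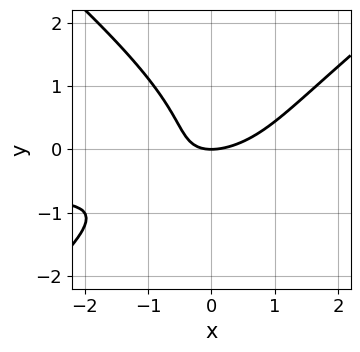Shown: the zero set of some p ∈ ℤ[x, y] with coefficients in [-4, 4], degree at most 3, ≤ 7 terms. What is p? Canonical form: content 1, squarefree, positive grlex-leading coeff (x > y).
(a) The degree is 3 — a generic line meets the curve in up to 3 points.
(b) Observable constraints: it crosses the y-axis at the gridline y = 0; one x-axis crossing is at x = 0.
(c) Assembling these constraints gives the stated polynomial.

2*x^2*y - 3*y^3 + 2*x^2 - 3*x*y - 3*y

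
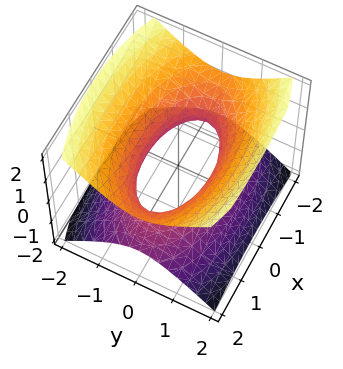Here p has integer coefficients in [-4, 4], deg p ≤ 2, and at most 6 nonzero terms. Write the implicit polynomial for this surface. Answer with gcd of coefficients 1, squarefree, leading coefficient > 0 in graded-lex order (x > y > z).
x^2 + 3*y^2 - 3*z^2 - 2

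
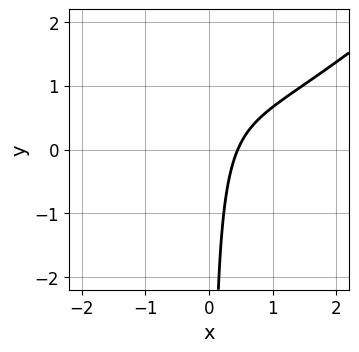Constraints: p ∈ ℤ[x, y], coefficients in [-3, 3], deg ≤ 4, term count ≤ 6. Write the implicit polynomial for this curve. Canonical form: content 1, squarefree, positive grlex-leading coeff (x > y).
(a) deg p = 3. The shape is more complex than any degree-2 curve.
(b) Checking where it meets the axes: it misses every integer gridline on the y-axis.
(c) Assembling these constraints gives the stated polynomial.

x^3 - x^2*y - 2*x*y + 2*x - 1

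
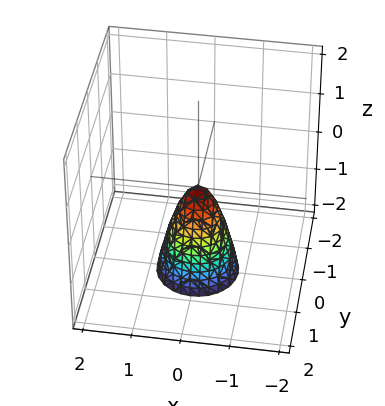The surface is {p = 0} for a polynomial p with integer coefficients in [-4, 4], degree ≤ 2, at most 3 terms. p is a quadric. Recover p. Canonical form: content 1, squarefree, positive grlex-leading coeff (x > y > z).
Degree: a paraboloid; a quadric, so deg p = 2.
Symmetry: the surface is invariant under rotation about z: p = q(x² + y², z).
Observable constraints: it crosses the x-axis at the gridline x = 0; a circular section at z = -2 has radius between 0 and 1.
Assembling these constraints gives the stated polynomial.

3*x^2 + 3*y^2 + z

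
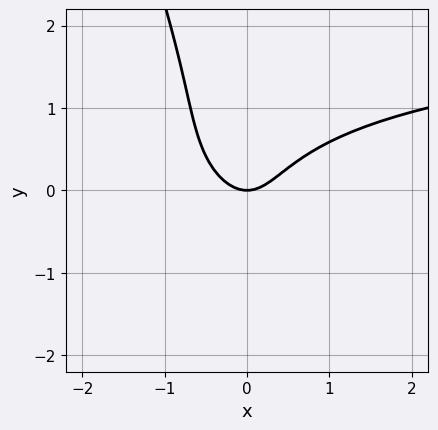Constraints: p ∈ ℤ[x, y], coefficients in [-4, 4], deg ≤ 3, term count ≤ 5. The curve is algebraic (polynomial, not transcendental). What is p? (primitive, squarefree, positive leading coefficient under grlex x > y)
1. deg p = 3. No degree-2 curve has this shape.
2. Observable constraints: one x-axis crossing is at x = 0; one y-axis crossing is at y = 0.
3. Matching integer coefficients to the picture gives p.

x^2*y + 3*x*y^2 + y^3 - 3*x^2 + 2*y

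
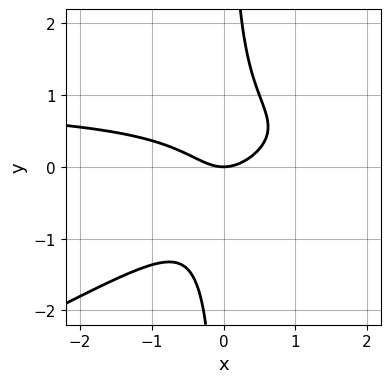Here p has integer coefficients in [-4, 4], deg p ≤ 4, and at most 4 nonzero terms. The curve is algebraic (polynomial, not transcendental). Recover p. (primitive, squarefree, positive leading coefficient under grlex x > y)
deg p = 3. A generic line meets the curve in up to 3 points.
From the visible intercepts: it crosses the y-axis at the gridline y = 0; one x-axis crossing is at x = 0.
Solving for integer coefficients yields p as stated.

x^2*y - 2*x*y^2 - x^2 + y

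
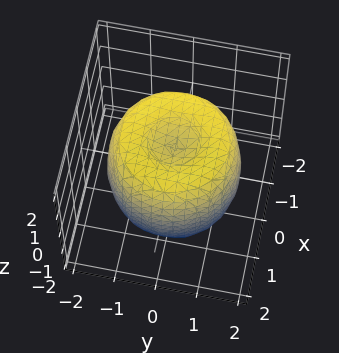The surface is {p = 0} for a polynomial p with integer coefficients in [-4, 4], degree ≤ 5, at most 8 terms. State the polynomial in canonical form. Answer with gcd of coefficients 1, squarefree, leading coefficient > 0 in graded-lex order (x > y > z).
x^4 + 2*x^2*y^2 + y^4 - 2*x^2 - 2*y^2 + z^2 - 1

First, deg p = 4.
Then, by symmetry, the z-axis is an axis of rotation, so x and y enter only as x² + y².
Next, reading off the gridlines: a circular section at z = 1 has radius between 1 and 2; the z-axis gridline crossings are at z ∈ {-1, 1}.
Finally, the integer polynomial consistent with all of this is the stated p.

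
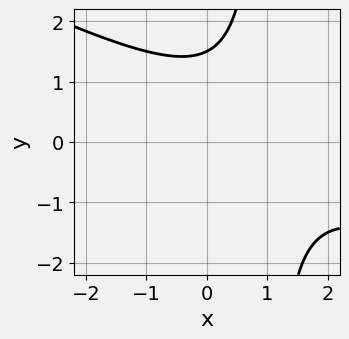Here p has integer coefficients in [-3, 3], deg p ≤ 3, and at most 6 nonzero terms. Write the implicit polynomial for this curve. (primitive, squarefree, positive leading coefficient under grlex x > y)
First, deg p = 2.
Next, against the integer gridlines: no x-intercept at any integer in the box.
Finally, together with the visible shape, these determine p as stated.

x^2 + 2*x*y - 2*x - 2*y + 3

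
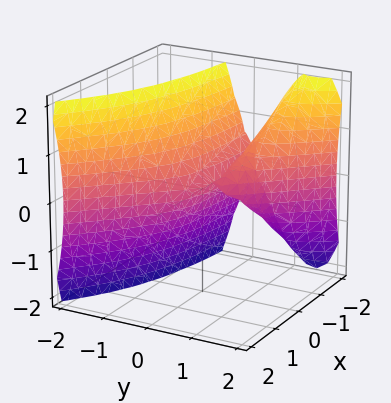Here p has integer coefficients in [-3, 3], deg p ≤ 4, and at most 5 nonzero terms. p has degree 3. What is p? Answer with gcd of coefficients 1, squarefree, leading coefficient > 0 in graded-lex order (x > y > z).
3*x*y^2 + 3*y^3 + z^2

(a) deg p = 3. A generic line meets the surface in up to 3 points.
(b) Reading off the gridlines: the visible x-axis segment lies entirely on the surface; it crosses the z-axis at the gridline z = 0.
(c) Matching integer coefficients to the picture gives p.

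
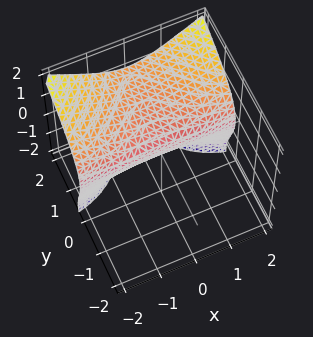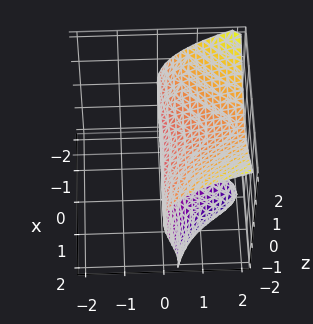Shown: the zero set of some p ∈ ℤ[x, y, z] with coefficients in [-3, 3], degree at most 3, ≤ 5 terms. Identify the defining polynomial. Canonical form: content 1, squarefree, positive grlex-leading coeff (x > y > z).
First, deg p = 3. The shape is more complex than any degree-2 surface.
Next, observable constraints: it crosses the z-axis at the gridline z = 0; one y-axis crossing is at y = 0; the visible x-axis segment lies entirely on the surface.
Finally, together with the visible shape, these determine p as stated.

2*x^2*y - z^3 - 3*z^2 + 2*y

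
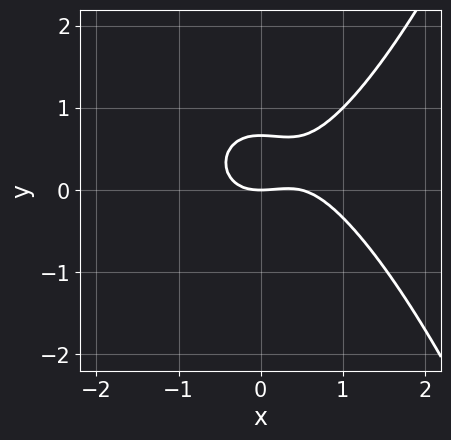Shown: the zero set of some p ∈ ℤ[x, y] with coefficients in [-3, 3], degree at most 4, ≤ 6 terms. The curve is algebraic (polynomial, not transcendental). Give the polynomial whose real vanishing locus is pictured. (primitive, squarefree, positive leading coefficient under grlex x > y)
(a) The degree is 3 — the shape is more complex than any degree-2 curve.
(b) Against the integer gridlines: one x-axis crossing is at x = 0; one y-axis crossing is at y = 0.
(c) Solving for integer coefficients yields p as stated.

2*x^3 - x^2 - 3*y^2 + 2*y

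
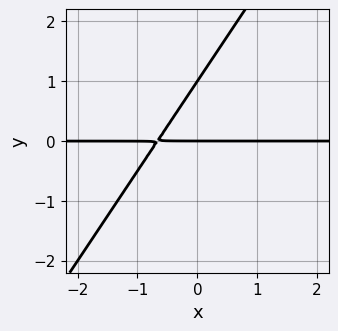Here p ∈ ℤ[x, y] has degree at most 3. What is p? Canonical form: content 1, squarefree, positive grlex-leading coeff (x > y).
The degree is 2 — a generic line meets the curve in up to 2 points.
Against the integer gridlines: every point of the x-axis in the box is on the curve; the y-axis gridline crossings are at y ∈ {0, 1}.
The integer polynomial consistent with all of this is the stated p.

3*x*y - 2*y^2 + 2*y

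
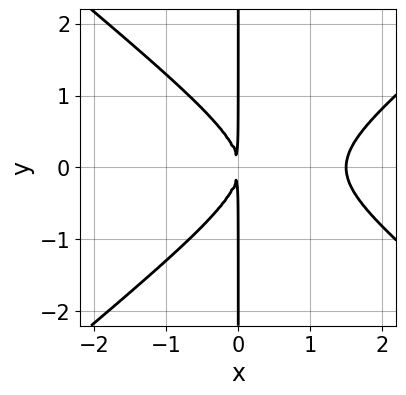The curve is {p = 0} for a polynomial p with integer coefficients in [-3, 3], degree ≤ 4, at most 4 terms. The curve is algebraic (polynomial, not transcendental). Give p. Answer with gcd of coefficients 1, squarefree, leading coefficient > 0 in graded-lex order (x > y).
deg p = 3. The shape is more complex than any degree-2 curve.
Symmetries: mirror symmetry y ↦ −y ⇒ only even powers of y.
From the visible intercepts: the visible y-axis segment lies entirely on the curve.
The integer polynomial consistent with all of this is the stated p.

2*x^3 - 3*x*y^2 - 3*x^2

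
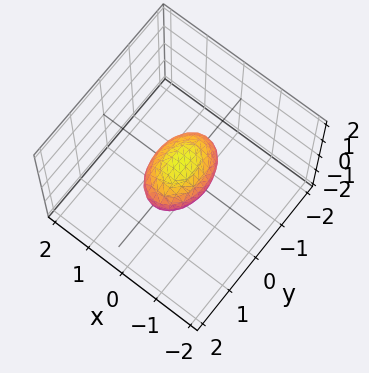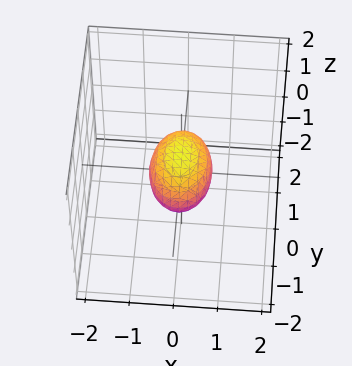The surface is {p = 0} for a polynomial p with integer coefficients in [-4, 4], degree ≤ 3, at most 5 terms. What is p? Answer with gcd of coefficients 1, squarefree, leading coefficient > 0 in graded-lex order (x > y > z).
2*x^2 + y^2 + 2*z^2 - 1

(a) Degree: bounded and convex; a quadric, so deg p = 2.
(b) Symmetries: it's symmetric under y → −y, forcing even powers of y; the x ↦ −x reflection is a symmetry, so x appears only in even powers; mirror symmetry z ↦ −z ⇒ only even powers of z.
(c) From the axis intercepts and sections: the y-axis gridline crossings are at y ∈ {-1, 1}.
(d) Solving for integer coefficients yields p as stated.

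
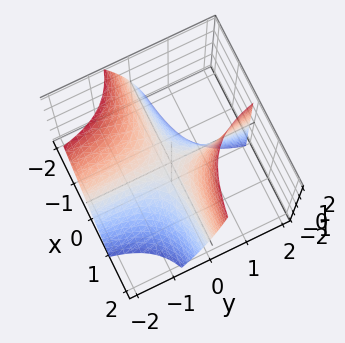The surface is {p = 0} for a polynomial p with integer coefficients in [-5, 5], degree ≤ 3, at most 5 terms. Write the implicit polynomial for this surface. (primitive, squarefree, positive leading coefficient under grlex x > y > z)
First, degree: the shape is more complex than any degree-1 surface, so deg p = 2.
Next, from the axis intercepts and sections: the visible x-axis segment lies entirely on the surface; one z-axis crossing is at z = 0; every point of the y-axis in the box is on the surface.
Finally, fitting integer coefficients to these (and the overall shape) gives p.

4*x*y + y*z - 2*z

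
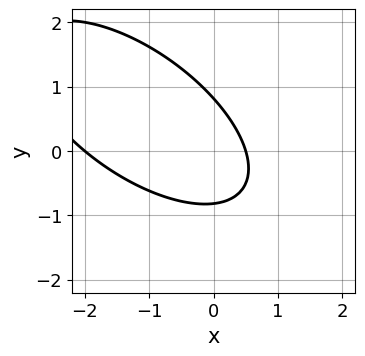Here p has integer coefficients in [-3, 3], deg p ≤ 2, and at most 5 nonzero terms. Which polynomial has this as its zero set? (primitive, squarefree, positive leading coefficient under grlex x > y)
(a) deg p = 2. A generic line meets the curve in up to 2 points.
(b) From the axis intercepts and sections: it meets the x-axis at x = -2 (among the integer gridlines).
(c) Solving for integer coefficients yields p as stated.

2*x^2 + 3*x*y + 3*y^2 + 3*x - 2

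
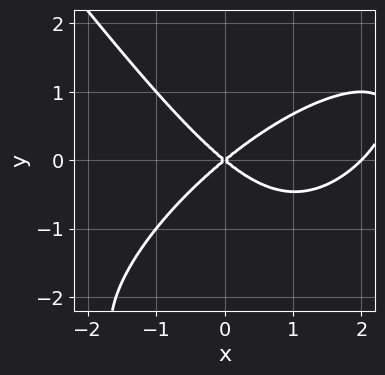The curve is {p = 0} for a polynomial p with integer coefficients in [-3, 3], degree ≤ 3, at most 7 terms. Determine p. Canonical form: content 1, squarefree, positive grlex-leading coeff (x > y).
1. deg p = 3. No degree-2 curve has this shape.
2. Checking where it meets the axes: among the integer gridlines, it crosses the x-axis at x ∈ {0, 2}; it meets the y-axis at y = 0 (among the integer gridlines).
3. Solving for integer coefficients yields p as stated.

x^3 - x^2*y + y^3 - 2*x^2 + 3*y^2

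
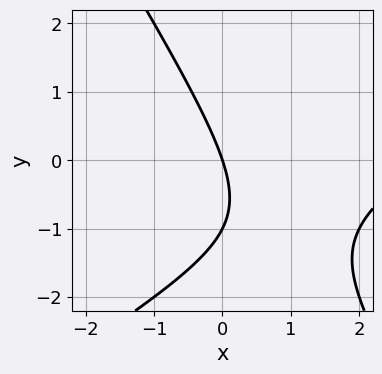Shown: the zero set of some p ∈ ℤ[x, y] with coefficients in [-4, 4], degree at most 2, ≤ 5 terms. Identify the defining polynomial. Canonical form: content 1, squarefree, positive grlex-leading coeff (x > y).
x^2 - x*y - y^2 - 3*x - y

(a) Degree: a generic line meets the curve in up to 2 points, so deg p = 2.
(b) Observable constraints: among the integer gridlines, it crosses the y-axis at y ∈ {-1, 0}; one x-axis crossing is at x = 0.
(c) Together with the visible shape, these determine p as stated.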